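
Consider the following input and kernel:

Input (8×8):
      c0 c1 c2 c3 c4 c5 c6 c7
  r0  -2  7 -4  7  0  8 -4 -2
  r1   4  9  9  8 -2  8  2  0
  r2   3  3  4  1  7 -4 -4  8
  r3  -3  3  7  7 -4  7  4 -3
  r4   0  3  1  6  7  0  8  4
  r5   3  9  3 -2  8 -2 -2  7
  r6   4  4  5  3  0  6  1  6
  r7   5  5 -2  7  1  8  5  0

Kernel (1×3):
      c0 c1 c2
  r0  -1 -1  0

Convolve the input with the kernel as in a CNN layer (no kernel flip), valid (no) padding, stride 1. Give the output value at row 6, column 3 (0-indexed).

-3

The receptive field on the input at this output position is [3 0 6]. Elementwise product with the kernel and sum: 3·-1 + 0·-1.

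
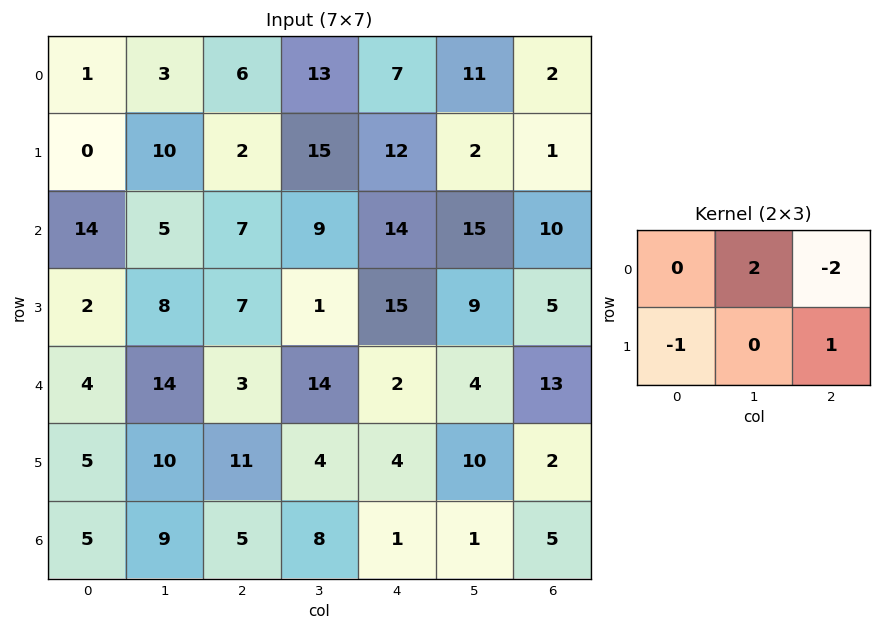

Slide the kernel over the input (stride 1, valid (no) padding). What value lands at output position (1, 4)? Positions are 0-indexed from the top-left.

The receptive field on the input at this output position is [12 2 1 / 14 15 10]. Elementwise product with the kernel and sum: 2·2 + 1·-2 + 14·-1 + 10·1.

-2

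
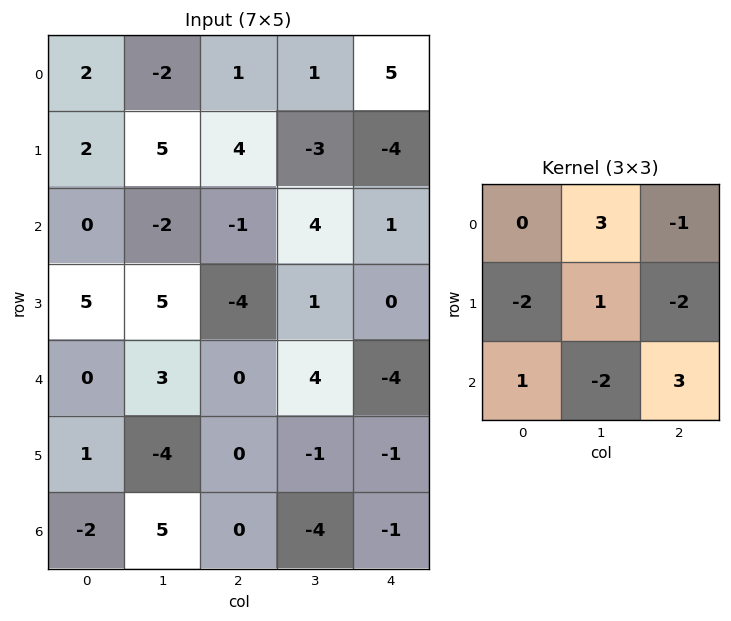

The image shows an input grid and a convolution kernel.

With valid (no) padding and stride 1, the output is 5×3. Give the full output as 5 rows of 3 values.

-13 14 -11
-6 26 -7
-8 -8 0
31 -34 14
-9 -1 22

Output[0,0]: The receptive field on the input at this output position is [2 -2 1 / 2 5 4 / 0 -2 -1]. Elementwise product with the kernel and sum: -2·3 + 1·-1 + 2·-2 + 5·1 + 4·-2 + 0·1 + -2·-2 + -1·3.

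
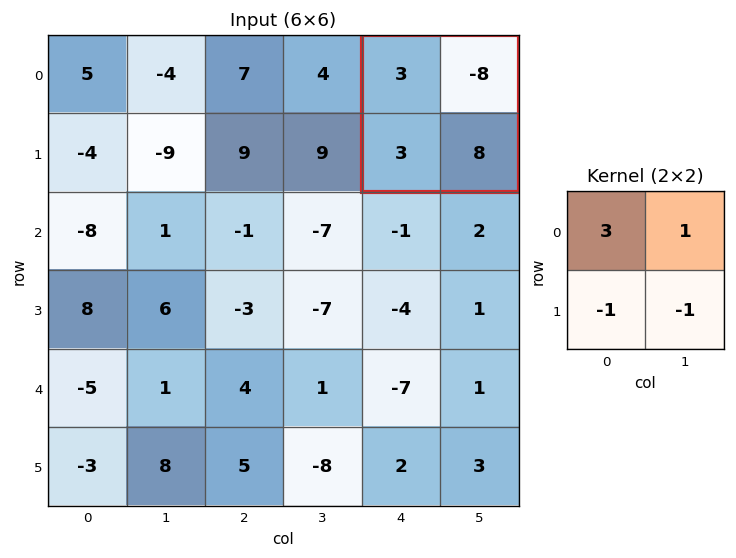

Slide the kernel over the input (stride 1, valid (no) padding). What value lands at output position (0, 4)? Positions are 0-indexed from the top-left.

-10

The receptive field on the input at this output position is [3 -8 / 3 8]. Elementwise product with the kernel and sum: 3·3 + -8·1 + 3·-1 + 8·-1.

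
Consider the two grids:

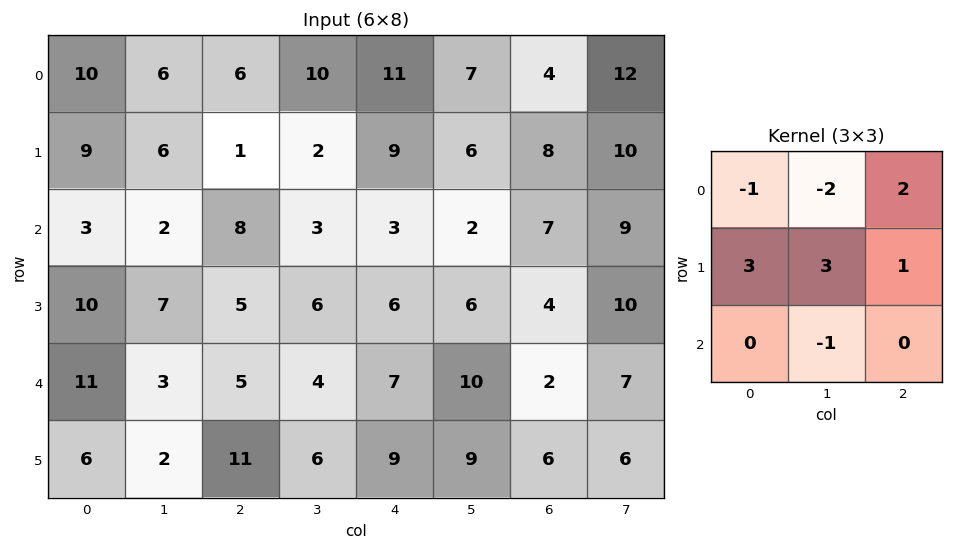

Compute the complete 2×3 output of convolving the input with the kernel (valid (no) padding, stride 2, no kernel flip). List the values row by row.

34 11 34
62 27 37

Output[0,0]: The receptive field on the input at this output position is [10 6 6 / 9 6 1 / 3 2 8]. Elementwise product with the kernel and sum: 10·-1 + 6·-2 + 6·2 + 9·3 + 6·3 + 1·1 + 2·-1.
Output[0,1]: The receptive field on the input at this output position is [6 10 11 / 1 2 9 / 8 3 3]. Elementwise product with the kernel and sum: 6·-1 + 10·-2 + 11·2 + 1·3 + 2·3 + 9·1 + 3·-1.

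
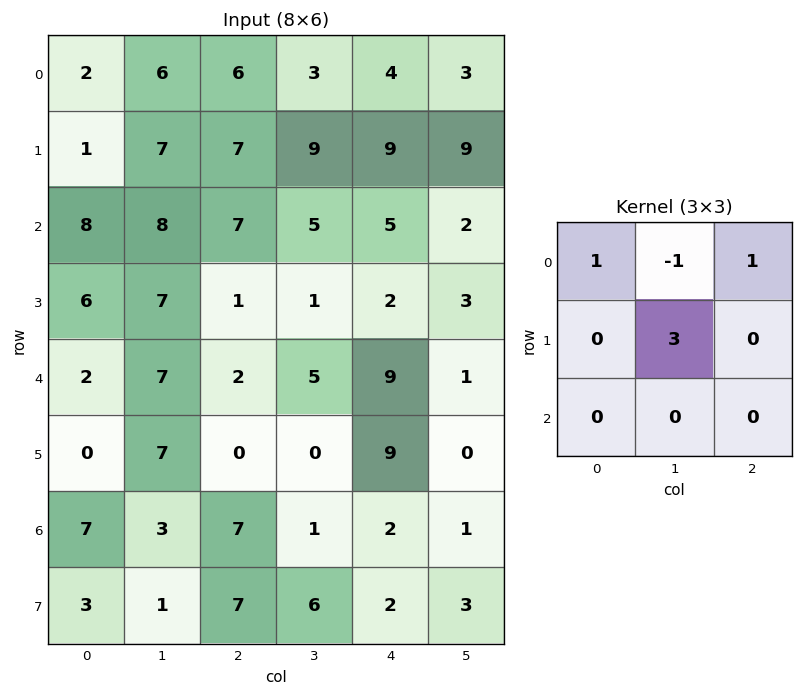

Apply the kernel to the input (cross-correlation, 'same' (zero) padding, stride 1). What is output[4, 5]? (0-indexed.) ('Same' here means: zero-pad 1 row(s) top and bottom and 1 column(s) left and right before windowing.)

2

The receptive field on the zero-padded input at this output position is [2 3 0 / 9 1 0 / 9 0 0]. Elementwise product with the kernel and sum: 2·1 + 3·-1 + 0·1 + 1·3.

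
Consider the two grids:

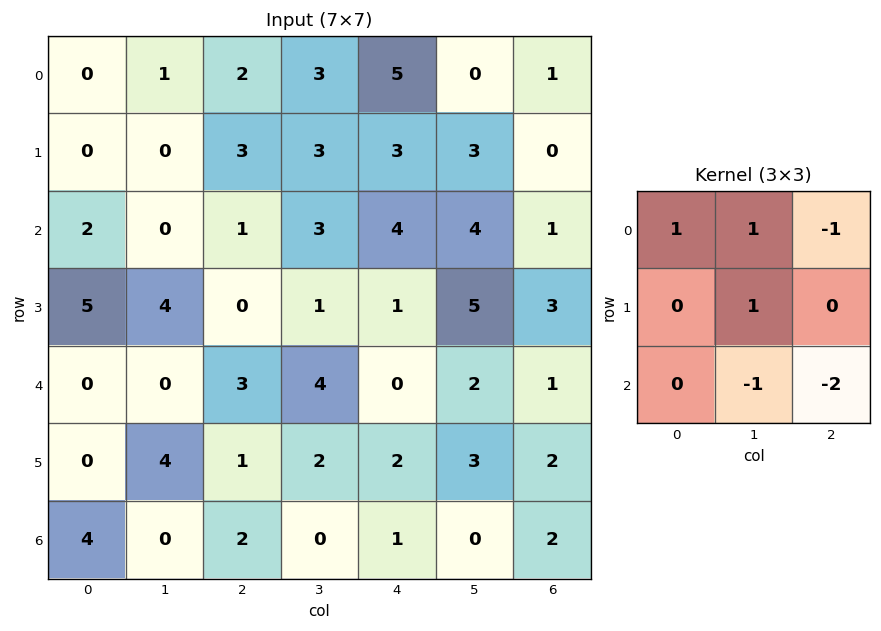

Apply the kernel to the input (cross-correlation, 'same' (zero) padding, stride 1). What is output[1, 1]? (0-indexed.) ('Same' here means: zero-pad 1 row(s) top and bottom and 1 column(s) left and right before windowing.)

-3

The receptive field on the zero-padded input at this output position is [0 1 2 / 0 0 3 / 2 0 1]. Elementwise product with the kernel and sum: 0·1 + 1·1 + 2·-1 + 0·1 + 0·-1 + 1·-2.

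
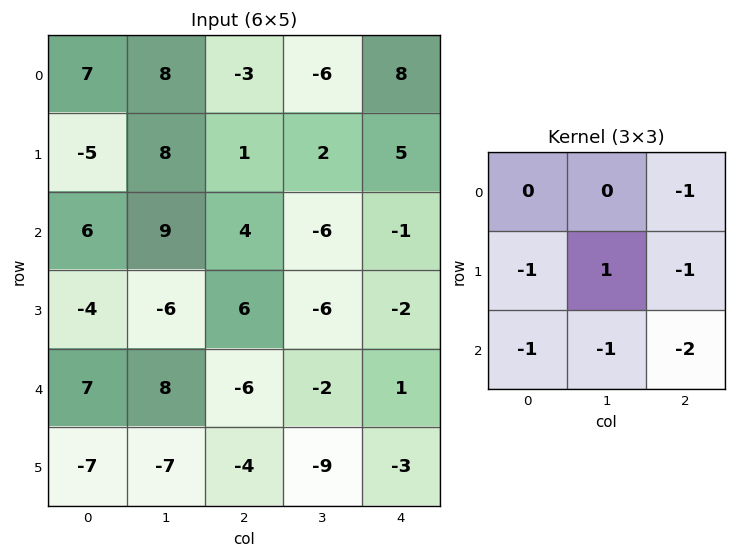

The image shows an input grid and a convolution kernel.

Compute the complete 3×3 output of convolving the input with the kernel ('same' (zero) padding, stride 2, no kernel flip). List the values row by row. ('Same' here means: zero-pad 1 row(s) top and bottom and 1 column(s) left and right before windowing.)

Output[0,0]: The receptive field on the zero-padded input at this output position is [0 0 0 / 0 7 8 / 0 -5 8]. Elementwise product with the kernel and sum: 0·-1 + 0·-1 + 7·1 + 8·-1 + 0·-1 + -5·-1 + 8·-2.

-12 -18 7
5 11 13
26 23 15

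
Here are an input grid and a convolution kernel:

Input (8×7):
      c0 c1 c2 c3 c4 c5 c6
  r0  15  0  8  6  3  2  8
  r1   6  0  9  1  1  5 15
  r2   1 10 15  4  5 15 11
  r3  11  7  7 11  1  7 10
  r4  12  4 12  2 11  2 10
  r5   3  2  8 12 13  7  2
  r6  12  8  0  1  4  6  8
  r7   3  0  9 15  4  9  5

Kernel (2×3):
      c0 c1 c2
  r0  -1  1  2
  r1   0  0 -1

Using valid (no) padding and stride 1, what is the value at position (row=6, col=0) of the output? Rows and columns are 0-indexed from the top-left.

The receptive field on the input at this output position is [12 8 0 / 3 0 9]. Elementwise product with the kernel and sum: 12·-1 + 8·1 + 0·2 + 9·-1.

-13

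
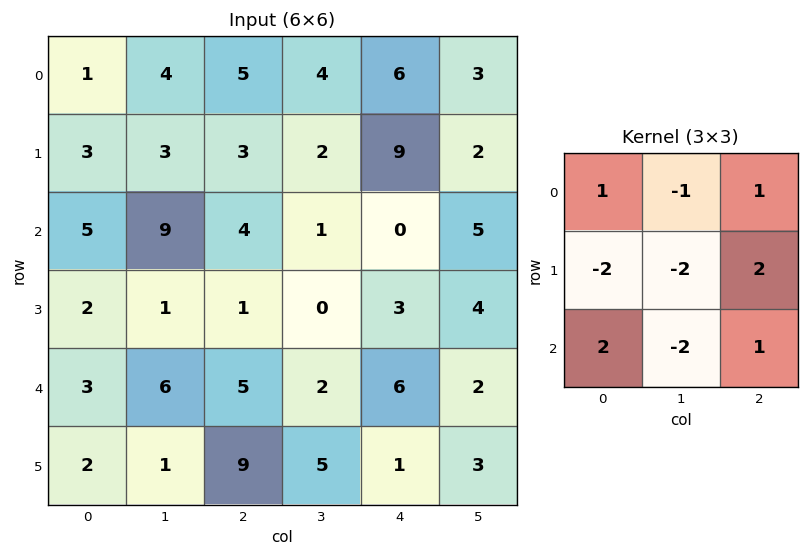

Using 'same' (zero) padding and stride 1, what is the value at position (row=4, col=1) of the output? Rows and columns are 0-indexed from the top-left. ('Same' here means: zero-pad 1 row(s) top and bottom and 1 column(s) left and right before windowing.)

5

The receptive field on the zero-padded input at this output position is [2 1 1 / 3 6 5 / 2 1 9]. Elementwise product with the kernel and sum: 2·1 + 1·-1 + 1·1 + 3·-2 + 6·-2 + 5·2 + 2·2 + 1·-2 + 9·1.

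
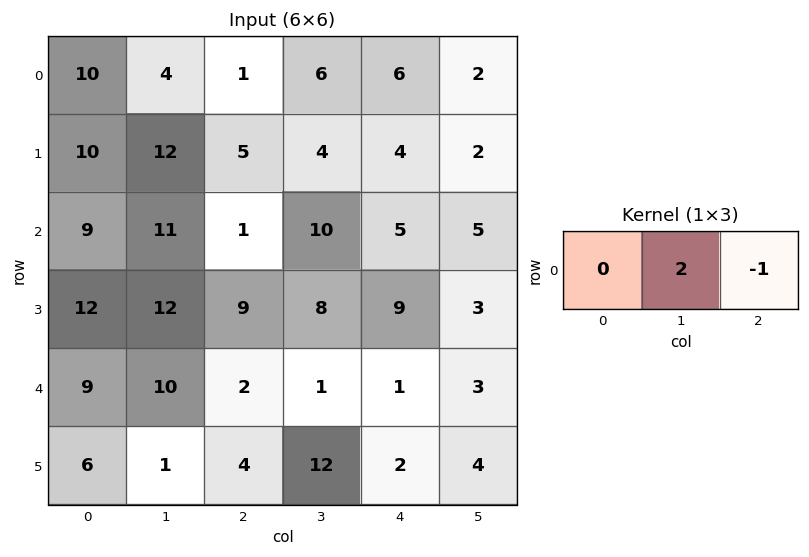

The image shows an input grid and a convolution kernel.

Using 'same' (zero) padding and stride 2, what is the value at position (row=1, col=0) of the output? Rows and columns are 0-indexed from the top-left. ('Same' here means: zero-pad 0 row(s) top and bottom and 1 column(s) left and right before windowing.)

7

The receptive field on the zero-padded input at this output position is [0 9 11]. Elementwise product with the kernel and sum: 9·2 + 11·-1.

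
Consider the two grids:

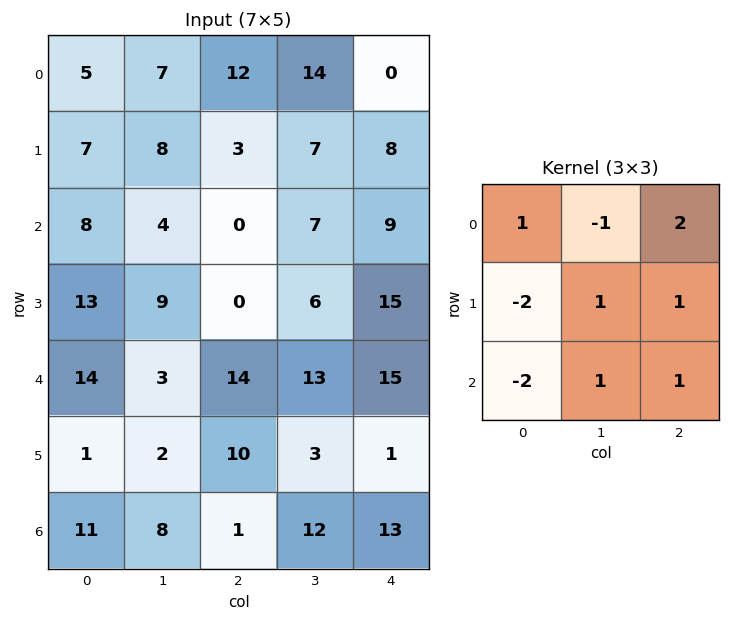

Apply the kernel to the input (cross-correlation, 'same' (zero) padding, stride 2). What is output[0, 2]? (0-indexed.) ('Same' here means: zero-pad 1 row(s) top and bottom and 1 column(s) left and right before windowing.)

The receptive field on the zero-padded input at this output position is [0 0 0 / 14 0 0 / 7 8 0]. Elementwise product with the kernel and sum: 0·1 + 0·-1 + 0·2 + 14·-2 + 0·1 + 0·1 + 7·-2 + 8·1 + 0·1.

-34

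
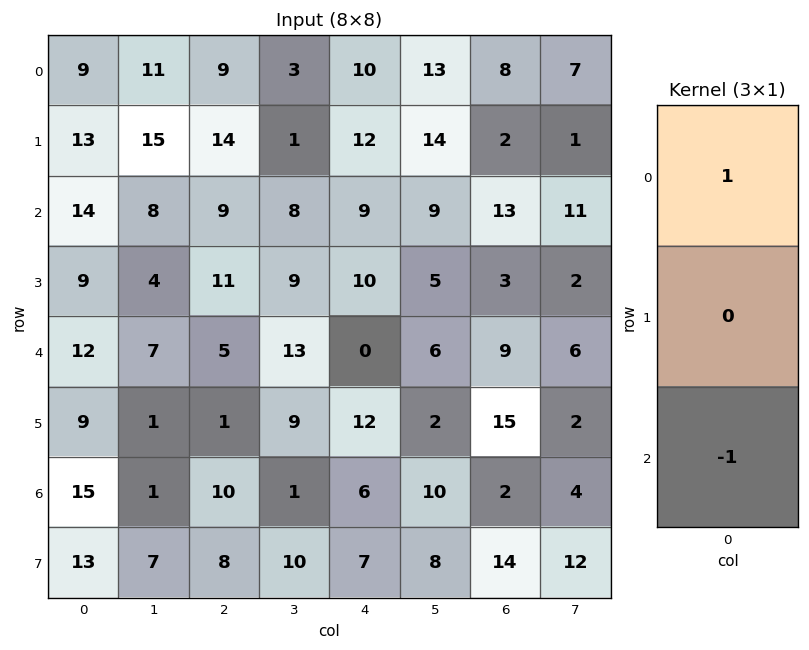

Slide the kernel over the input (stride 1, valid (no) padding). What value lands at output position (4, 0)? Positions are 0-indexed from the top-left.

-3

The receptive field on the input at this output position is [12 / 9 / 15]. Elementwise product with the kernel and sum: 12·1 + 15·-1.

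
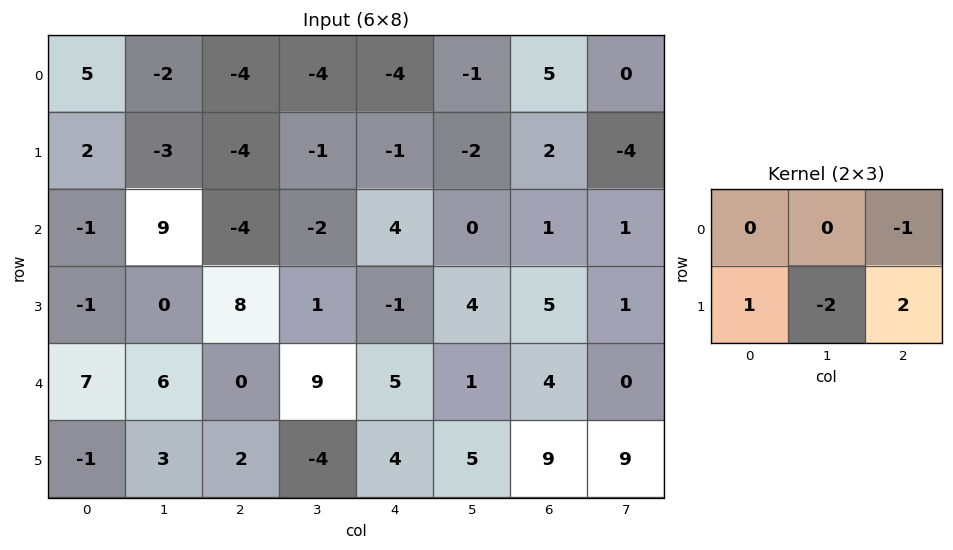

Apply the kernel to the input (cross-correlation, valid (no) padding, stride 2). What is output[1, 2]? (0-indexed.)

The receptive field on the input at this output position is [4 0 1 / -1 4 5]. Elementwise product with the kernel and sum: 1·-1 + -1·1 + 4·-2 + 5·2.

0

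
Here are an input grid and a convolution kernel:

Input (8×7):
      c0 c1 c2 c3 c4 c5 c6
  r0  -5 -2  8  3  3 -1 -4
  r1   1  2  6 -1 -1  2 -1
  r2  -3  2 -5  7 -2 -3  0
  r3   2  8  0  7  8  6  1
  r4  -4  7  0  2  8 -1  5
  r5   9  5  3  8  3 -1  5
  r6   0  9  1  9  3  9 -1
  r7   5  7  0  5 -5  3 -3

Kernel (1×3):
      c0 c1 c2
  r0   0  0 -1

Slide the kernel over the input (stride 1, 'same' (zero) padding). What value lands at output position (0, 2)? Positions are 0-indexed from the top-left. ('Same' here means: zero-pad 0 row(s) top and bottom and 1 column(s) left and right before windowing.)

-3

The receptive field on the zero-padded input at this output position is [-2 8 3]. Elementwise product with the kernel and sum: 3·-1.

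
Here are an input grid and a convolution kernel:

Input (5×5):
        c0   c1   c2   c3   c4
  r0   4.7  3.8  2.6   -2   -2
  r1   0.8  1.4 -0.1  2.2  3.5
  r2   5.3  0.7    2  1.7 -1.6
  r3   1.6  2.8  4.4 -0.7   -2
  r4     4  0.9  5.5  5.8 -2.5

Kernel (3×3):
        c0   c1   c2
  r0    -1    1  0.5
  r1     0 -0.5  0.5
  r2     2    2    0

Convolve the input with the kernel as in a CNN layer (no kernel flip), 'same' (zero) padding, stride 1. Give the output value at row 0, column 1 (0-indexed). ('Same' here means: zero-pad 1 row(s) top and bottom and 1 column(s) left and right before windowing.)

The receptive field on the zero-padded input at this output position is [0 0 0 / 4.7 3.8 2.6 / 0.8 1.4 -0.1]. Elementwise product with the kernel and sum: 0·-1 + 0·1 + 0·0.5 + 3.8·-0.5 + 2.6·0.5 + 0.8·2 + 1.4·2.

3.8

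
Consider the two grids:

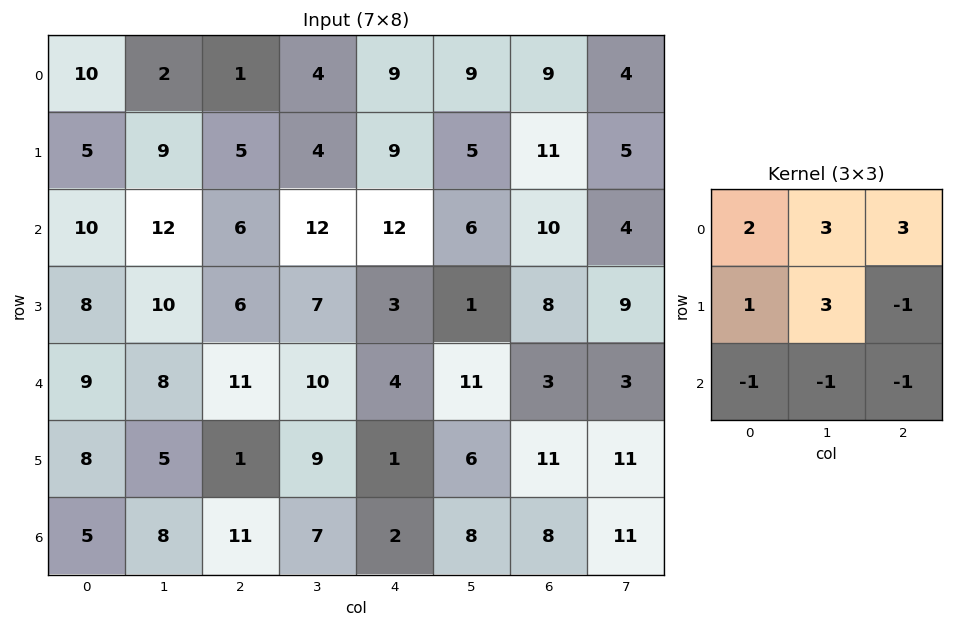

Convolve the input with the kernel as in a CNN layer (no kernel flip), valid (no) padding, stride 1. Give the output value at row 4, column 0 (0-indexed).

73

The receptive field on the input at this output position is [9 8 11 / 8 5 1 / 5 8 11]. Elementwise product with the kernel and sum: 9·2 + 8·3 + 11·3 + 8·1 + 5·3 + 1·-1 + 5·-1 + 8·-1 + 11·-1.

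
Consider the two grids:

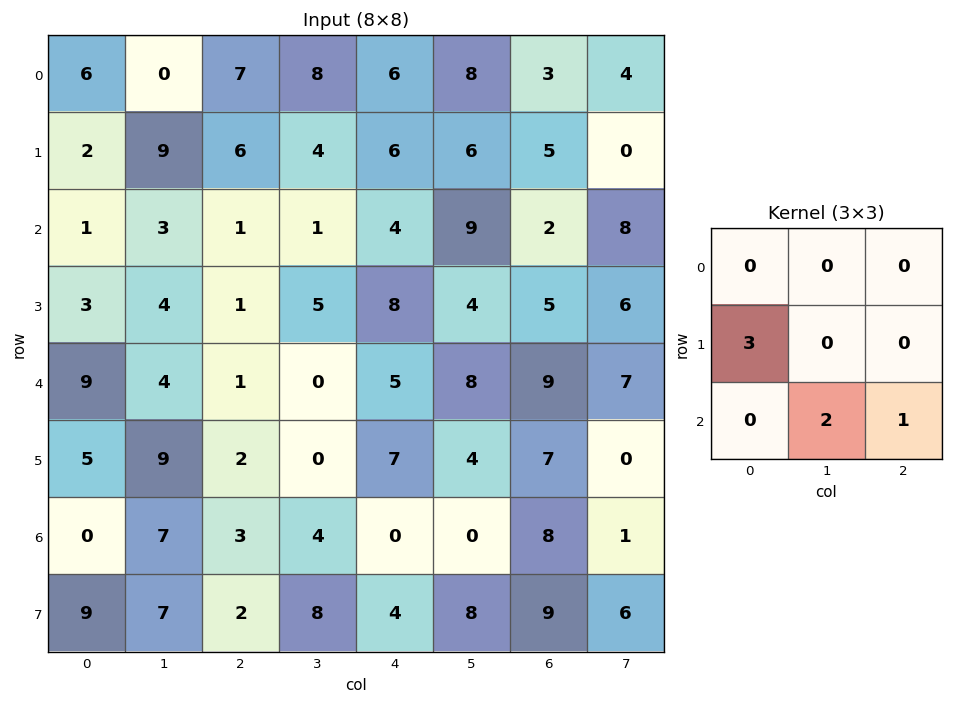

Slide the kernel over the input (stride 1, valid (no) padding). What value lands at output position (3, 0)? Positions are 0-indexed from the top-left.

47

The receptive field on the input at this output position is [3 4 1 / 9 4 1 / 5 9 2]. Elementwise product with the kernel and sum: 9·3 + 9·2 + 2·1.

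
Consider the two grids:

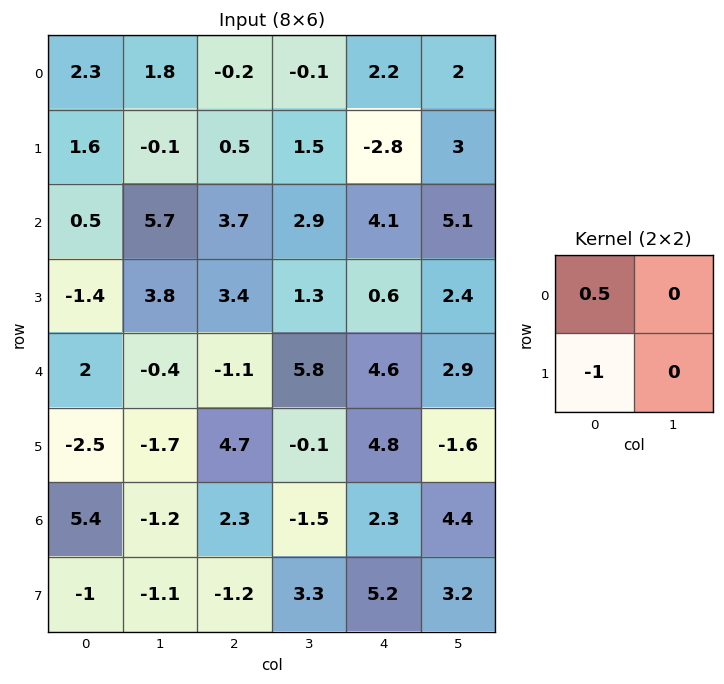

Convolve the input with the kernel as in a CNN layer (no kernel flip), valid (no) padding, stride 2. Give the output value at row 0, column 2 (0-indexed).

3.9

The receptive field on the input at this output position is [2.2 2 / -2.8 3]. Elementwise product with the kernel and sum: 2.2·0.5 + -2.8·-1.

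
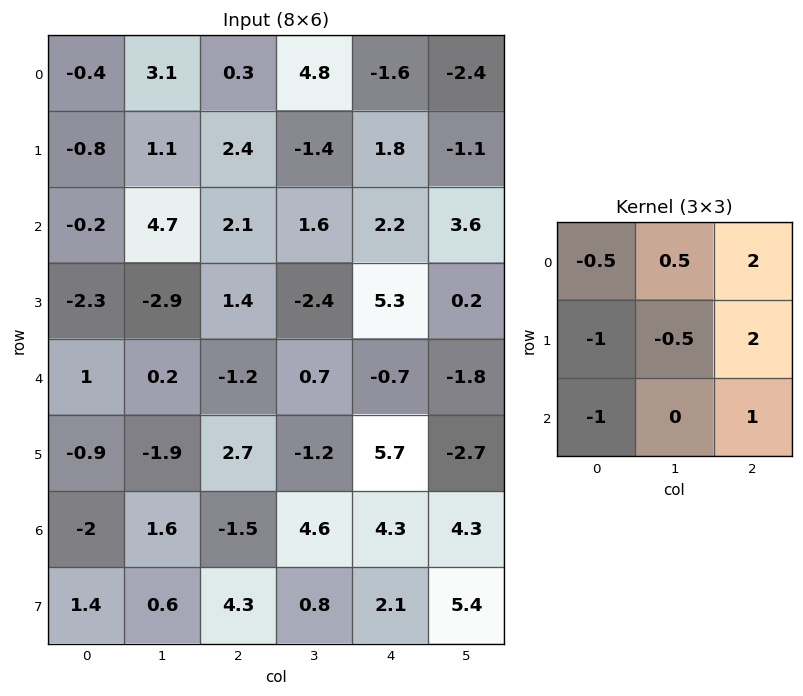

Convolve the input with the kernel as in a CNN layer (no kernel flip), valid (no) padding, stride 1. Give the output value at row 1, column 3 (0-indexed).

The receptive field on the input at this output position is [-1.4 1.8 -1.1 / 1.6 2.2 3.6 / -2.4 5.3 0.2]. Elementwise product with the kernel and sum: -1.4·-0.5 + 1.8·0.5 + -1.1·2 + 1.6·-1 + 2.2·-0.5 + 3.6·2 + -2.4·-1 + 0.2·1.

6.5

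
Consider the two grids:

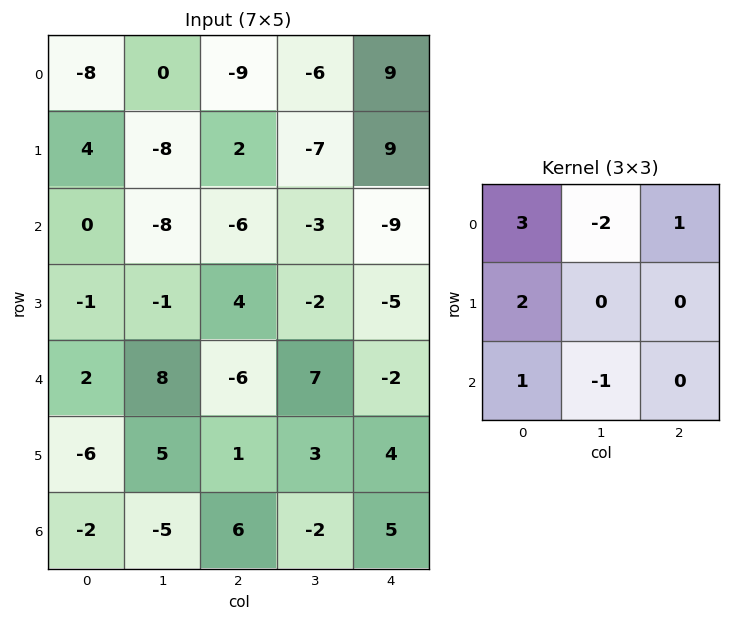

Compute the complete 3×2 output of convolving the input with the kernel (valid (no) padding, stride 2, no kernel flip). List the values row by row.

-17 -5
2 -26
-25 -24

Output[0,0]: The receptive field on the input at this output position is [-8 0 -9 / 4 -8 2 / 0 -8 -6]. Elementwise product with the kernel and sum: -8·3 + 0·-2 + -9·1 + 4·2 + 0·1 + -8·-1.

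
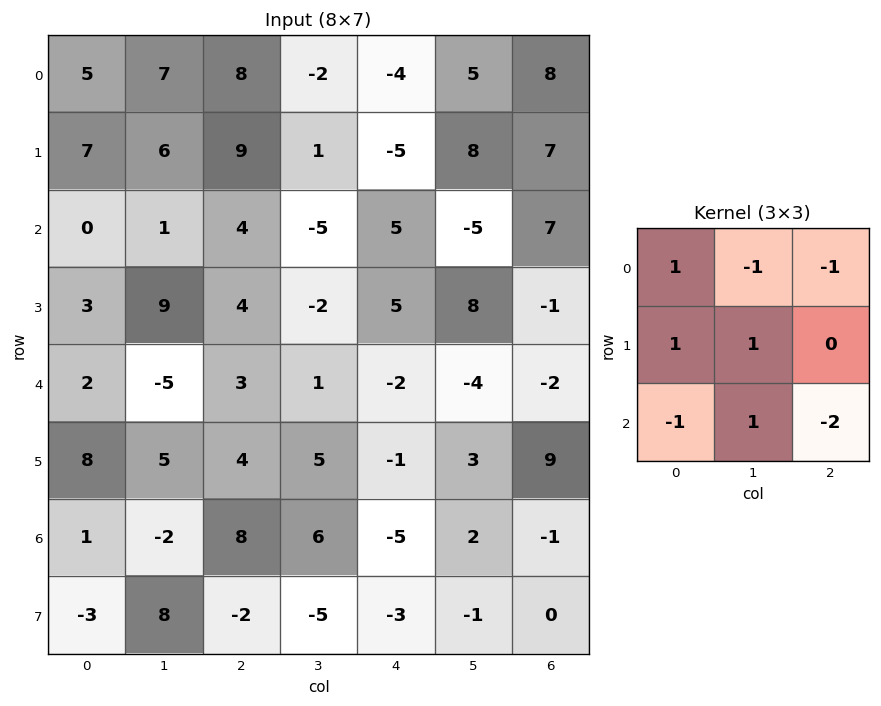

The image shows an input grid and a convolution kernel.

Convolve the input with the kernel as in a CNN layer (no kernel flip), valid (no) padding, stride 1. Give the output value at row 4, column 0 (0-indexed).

-2

The receptive field on the input at this output position is [2 -5 3 / 8 5 4 / 1 -2 8]. Elementwise product with the kernel and sum: 2·1 + -5·-1 + 3·-1 + 8·1 + 5·1 + 1·-1 + -2·1 + 8·-2.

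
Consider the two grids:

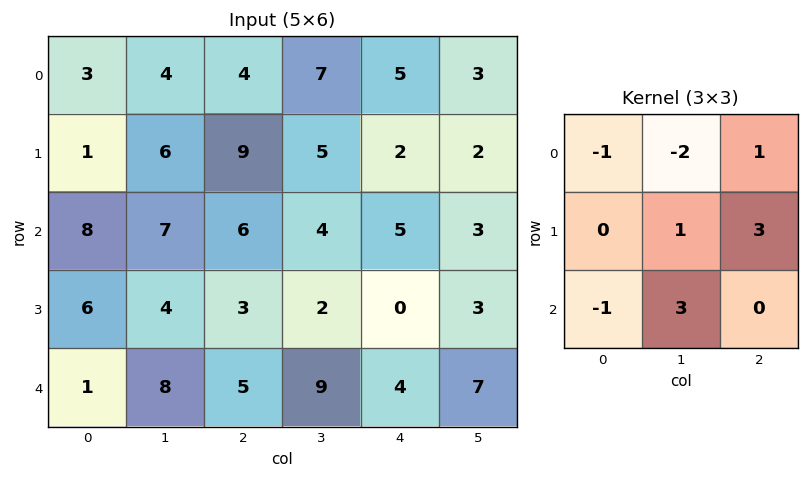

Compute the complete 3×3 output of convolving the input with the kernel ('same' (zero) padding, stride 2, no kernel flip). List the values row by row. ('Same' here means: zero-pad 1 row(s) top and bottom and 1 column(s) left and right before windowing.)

Output[0,0]: The receptive field on the zero-padded input at this output position is [0 0 0 / 0 3 4 / 0 1 6]. Elementwise product with the kernel and sum: 0·-1 + 0·-2 + 0·1 + 3·1 + 4·3 + 0·-1 + 1·3.

18 46 15
51 4 5
17 24 26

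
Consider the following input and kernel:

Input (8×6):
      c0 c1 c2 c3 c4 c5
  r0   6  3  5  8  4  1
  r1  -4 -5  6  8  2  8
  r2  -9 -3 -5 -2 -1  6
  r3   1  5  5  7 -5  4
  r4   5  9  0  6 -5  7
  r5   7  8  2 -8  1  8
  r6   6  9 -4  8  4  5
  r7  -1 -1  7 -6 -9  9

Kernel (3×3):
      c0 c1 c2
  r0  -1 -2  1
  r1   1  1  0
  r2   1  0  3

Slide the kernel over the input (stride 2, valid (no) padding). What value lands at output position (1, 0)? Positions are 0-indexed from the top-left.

The receptive field on the input at this output position is [-9 -3 -5 / 1 5 5 / 5 9 0]. Elementwise product with the kernel and sum: -9·-1 + -3·-2 + -5·1 + 1·1 + 5·1 + 5·1 + 0·3.

21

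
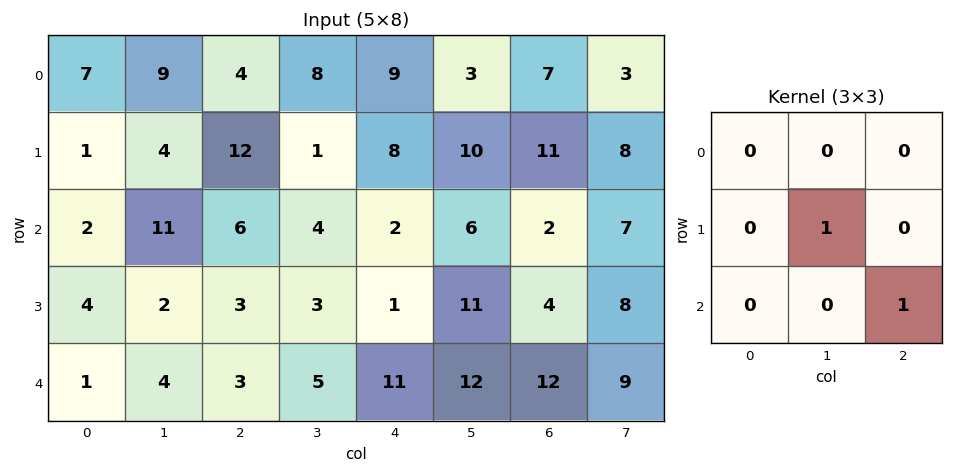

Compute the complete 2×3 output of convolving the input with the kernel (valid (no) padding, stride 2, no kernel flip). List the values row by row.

Output[0,0]: The receptive field on the input at this output position is [7 9 4 / 1 4 12 / 2 11 6]. Elementwise product with the kernel and sum: 4·1 + 6·1.

10 3 12
5 14 23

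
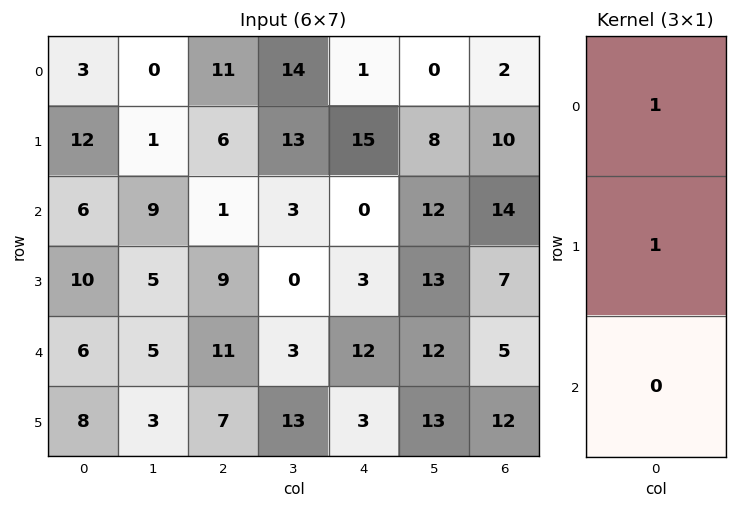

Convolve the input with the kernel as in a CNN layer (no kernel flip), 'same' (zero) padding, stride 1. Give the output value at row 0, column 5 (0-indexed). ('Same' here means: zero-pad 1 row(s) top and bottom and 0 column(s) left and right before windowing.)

The receptive field on the zero-padded input at this output position is [0 / 0 / 8]. Elementwise product with the kernel and sum: 0·1 + 0·1.

0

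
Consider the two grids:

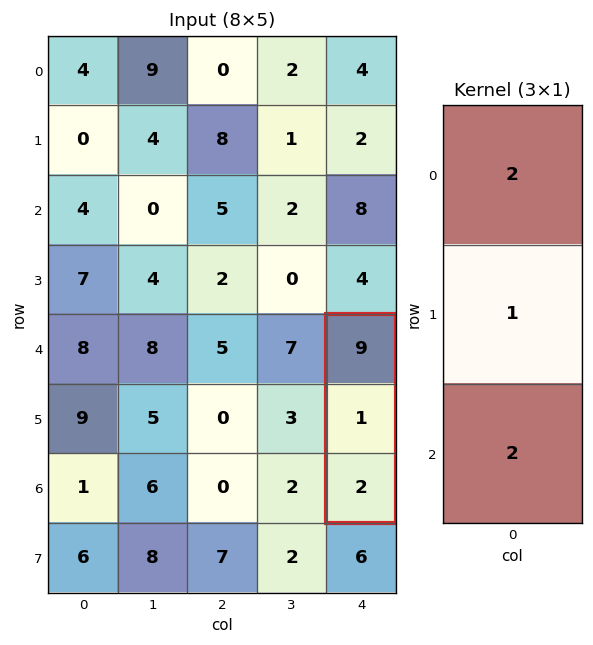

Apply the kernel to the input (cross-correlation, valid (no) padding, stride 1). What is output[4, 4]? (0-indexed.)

23

The receptive field on the input at this output position is [9 / 1 / 2]. Elementwise product with the kernel and sum: 9·2 + 1·1 + 2·2.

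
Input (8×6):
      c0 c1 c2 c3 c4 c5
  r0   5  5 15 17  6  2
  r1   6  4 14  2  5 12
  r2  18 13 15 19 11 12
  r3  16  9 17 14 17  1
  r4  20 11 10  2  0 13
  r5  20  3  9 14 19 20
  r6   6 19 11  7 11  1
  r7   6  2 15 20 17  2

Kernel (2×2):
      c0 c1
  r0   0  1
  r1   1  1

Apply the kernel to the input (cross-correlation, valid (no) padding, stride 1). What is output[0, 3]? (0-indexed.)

The receptive field on the input at this output position is [17 6 / 2 5]. Elementwise product with the kernel and sum: 6·1 + 2·1 + 5·1.

13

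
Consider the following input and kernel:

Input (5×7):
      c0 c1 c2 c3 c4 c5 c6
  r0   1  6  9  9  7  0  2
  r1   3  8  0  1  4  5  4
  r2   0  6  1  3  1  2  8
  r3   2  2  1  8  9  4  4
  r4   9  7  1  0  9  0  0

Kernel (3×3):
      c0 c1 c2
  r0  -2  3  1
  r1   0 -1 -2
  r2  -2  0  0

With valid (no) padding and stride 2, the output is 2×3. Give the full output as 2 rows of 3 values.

17 5 -27
-3 -20 -18

Output[0,0]: The receptive field on the input at this output position is [1 6 9 / 3 8 0 / 0 6 1]. Elementwise product with the kernel and sum: 1·-2 + 6·3 + 9·1 + 8·-1 + 0·-2 + 0·-2.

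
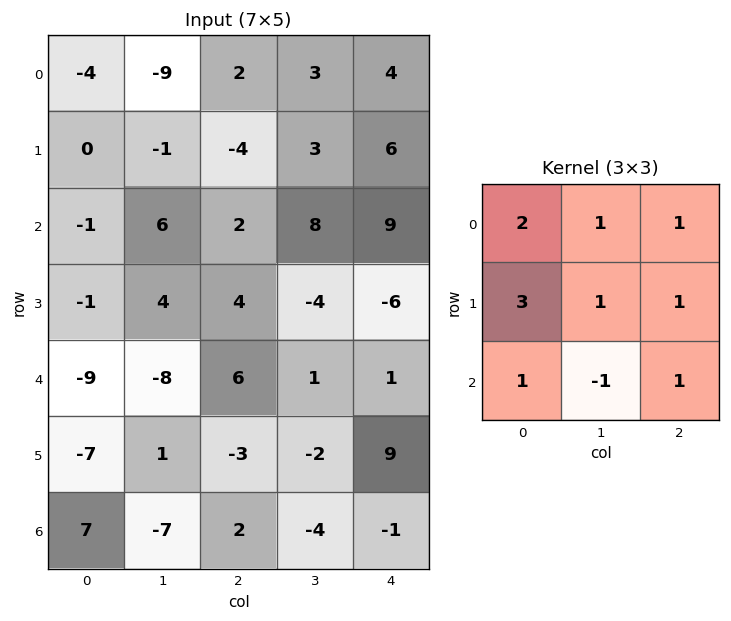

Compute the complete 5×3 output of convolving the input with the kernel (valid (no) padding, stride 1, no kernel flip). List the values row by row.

Output[0,0]: The receptive field on the input at this output position is [-4 -9 2 / 0 -1 -4 / -1 6 2]. Elementwise product with the kernel and sum: -4·2 + -9·1 + 2·1 + 0·3 + -1·1 + -4·1 + -1·1 + 6·-1 + 2·1.
Output[0,1]: The receptive field on the input at this output position is [-9 2 3 / -1 -4 3 / 6 2 8]. Elementwise product with the kernel and sum: -9·2 + 2·1 + 3·1 + -1·3 + -4·1 + 3·1 + 6·1 + 2·-1 + 8·1.

-25 -5 11
-1 21 26
16 21 29
-34 -7 26
-27 -24 17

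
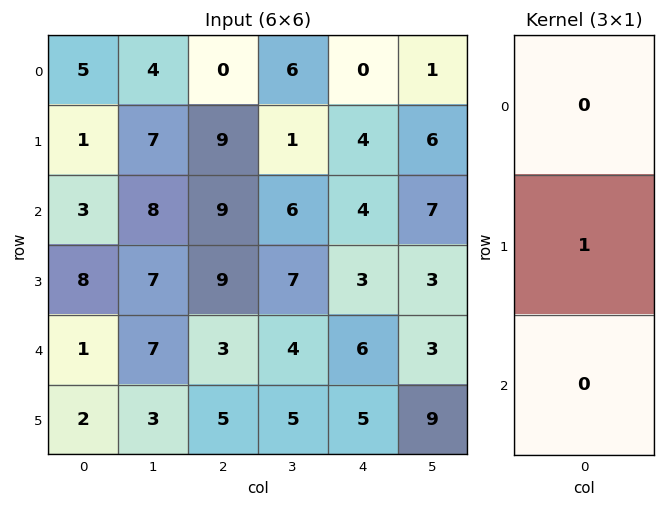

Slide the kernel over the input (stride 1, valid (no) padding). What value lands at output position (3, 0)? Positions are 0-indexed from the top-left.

1

The receptive field on the input at this output position is [8 / 1 / 2]. Elementwise product with the kernel and sum: 1·1.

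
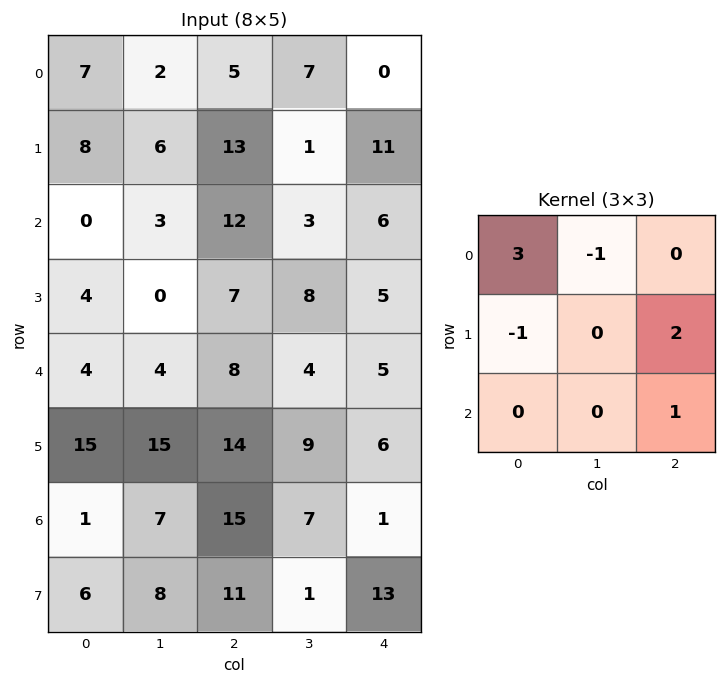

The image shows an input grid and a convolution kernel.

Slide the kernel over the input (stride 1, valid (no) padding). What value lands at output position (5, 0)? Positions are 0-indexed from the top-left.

The receptive field on the input at this output position is [15 15 14 / 1 7 15 / 6 8 11]. Elementwise product with the kernel and sum: 15·3 + 15·-1 + 1·-1 + 15·2 + 11·1.

70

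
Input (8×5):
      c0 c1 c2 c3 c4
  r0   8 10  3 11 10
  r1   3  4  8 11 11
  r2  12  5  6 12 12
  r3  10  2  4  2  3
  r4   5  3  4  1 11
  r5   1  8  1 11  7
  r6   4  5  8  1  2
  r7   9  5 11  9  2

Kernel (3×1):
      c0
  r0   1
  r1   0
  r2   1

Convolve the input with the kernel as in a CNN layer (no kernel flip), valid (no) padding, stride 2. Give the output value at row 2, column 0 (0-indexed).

The receptive field on the input at this output position is [5 / 1 / 4]. Elementwise product with the kernel and sum: 5·1 + 4·1.

9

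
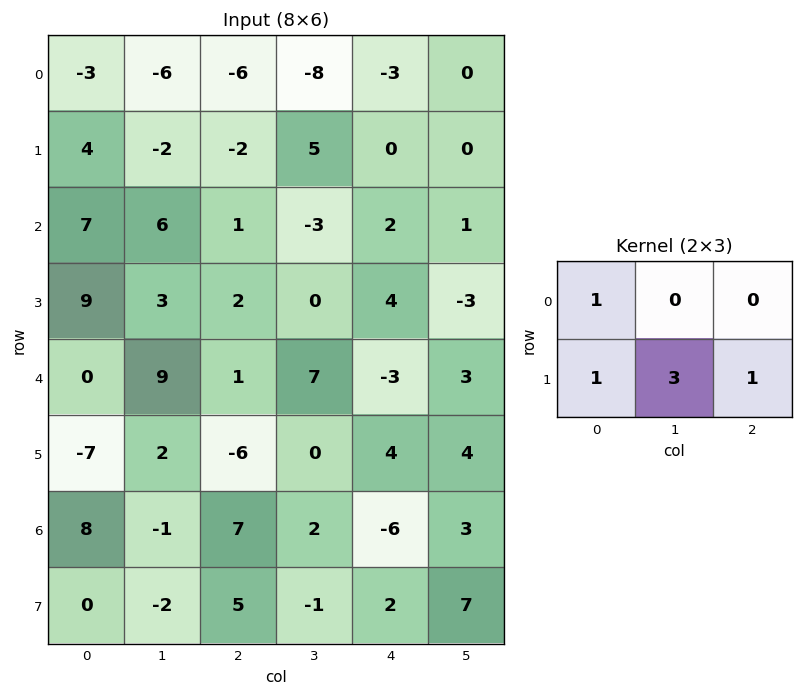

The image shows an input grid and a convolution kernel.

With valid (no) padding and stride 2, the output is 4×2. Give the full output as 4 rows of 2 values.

-7 7
27 7
-7 -1
7 11

Output[0,0]: The receptive field on the input at this output position is [-3 -6 -6 / 4 -2 -2]. Elementwise product with the kernel and sum: -3·1 + 4·1 + -2·3 + -2·1.
Output[0,1]: The receptive field on the input at this output position is [-6 -8 -3 / -2 5 0]. Elementwise product with the kernel and sum: -6·1 + -2·1 + 5·3 + 0·1.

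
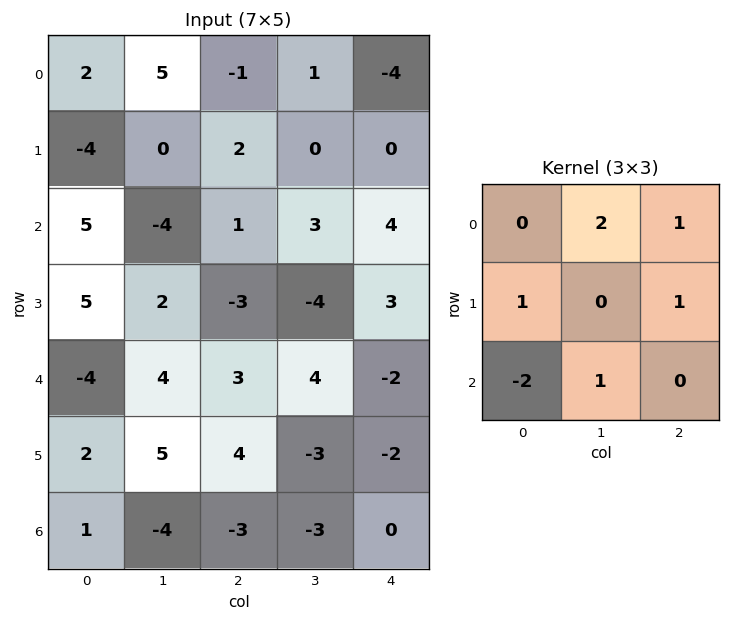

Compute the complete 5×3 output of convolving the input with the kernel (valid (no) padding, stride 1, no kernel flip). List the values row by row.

-7 8 1
0 -4 7
7 -2 8
1 -8 -15
11 17 11

Output[0,0]: The receptive field on the input at this output position is [2 5 -1 / -4 0 2 / 5 -4 1]. Elementwise product with the kernel and sum: 5·2 + -1·1 + -4·1 + 2·1 + 5·-2 + -4·1.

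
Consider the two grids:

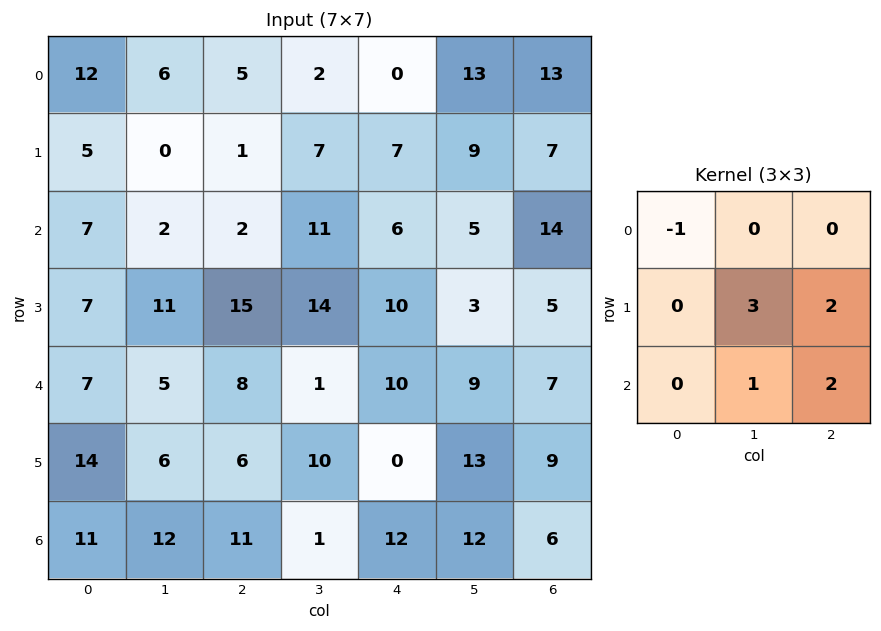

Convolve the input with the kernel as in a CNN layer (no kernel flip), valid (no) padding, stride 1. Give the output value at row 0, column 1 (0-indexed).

35

The receptive field on the input at this output position is [6 5 2 / 0 1 7 / 2 2 11]. Elementwise product with the kernel and sum: 6·-1 + 1·3 + 7·2 + 2·1 + 11·2.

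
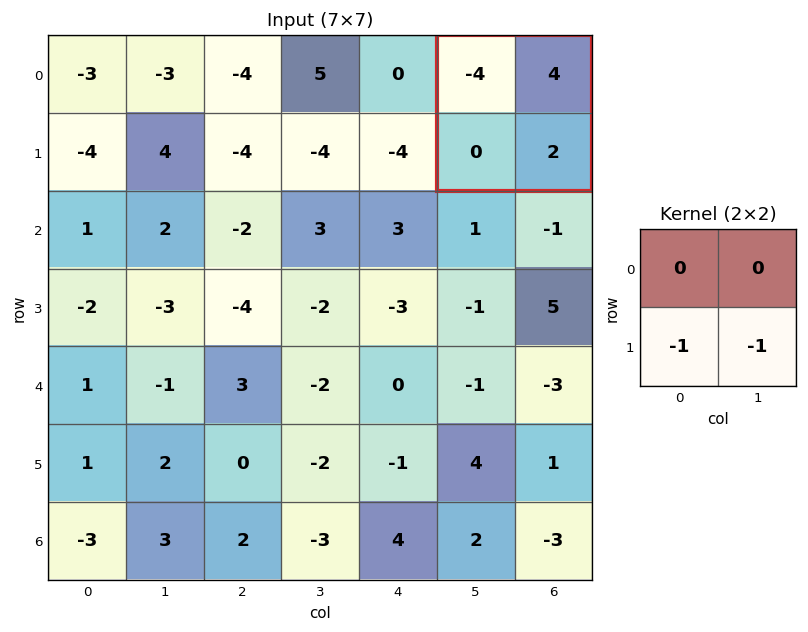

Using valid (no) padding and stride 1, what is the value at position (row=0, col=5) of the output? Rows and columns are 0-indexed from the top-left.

-2

The receptive field on the input at this output position is [-4 4 / 0 2]. Elementwise product with the kernel and sum: 0·-1 + 2·-1.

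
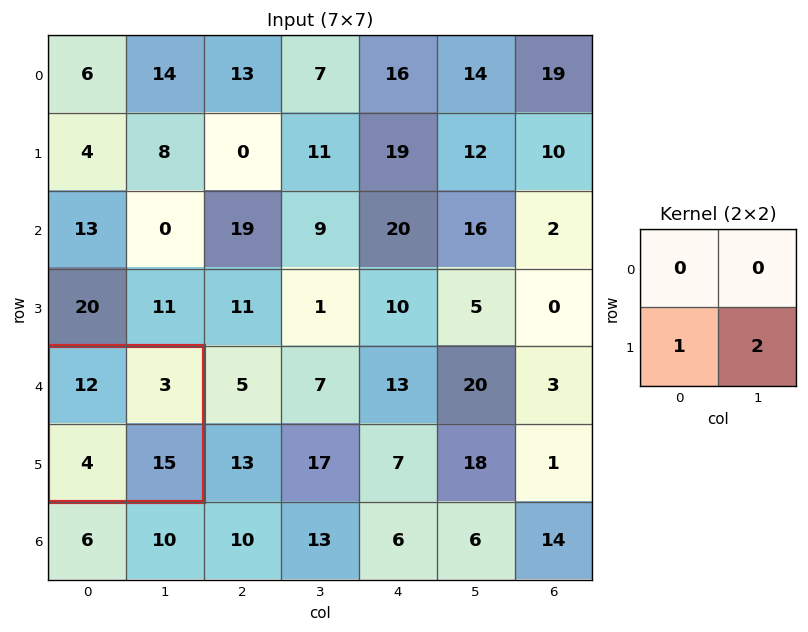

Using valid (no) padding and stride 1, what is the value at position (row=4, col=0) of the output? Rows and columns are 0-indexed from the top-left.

34

The receptive field on the input at this output position is [12 3 / 4 15]. Elementwise product with the kernel and sum: 4·1 + 15·2.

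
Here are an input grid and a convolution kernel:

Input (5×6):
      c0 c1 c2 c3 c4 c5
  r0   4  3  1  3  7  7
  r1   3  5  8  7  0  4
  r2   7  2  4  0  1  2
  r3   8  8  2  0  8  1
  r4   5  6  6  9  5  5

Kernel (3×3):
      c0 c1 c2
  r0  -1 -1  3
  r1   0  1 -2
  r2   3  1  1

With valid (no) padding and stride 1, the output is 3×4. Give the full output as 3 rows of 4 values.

Output[0,0]: The receptive field on the input at this output position is [4 3 1 / 3 5 8 / 7 2 4]. Elementwise product with the kernel and sum: 4·-1 + 3·-1 + 1·3 + 5·1 + 8·-2 + 7·3 + 2·1 + 4·1.
Output[0,1]: The receptive field on the input at this output position is [3 1 3 / 5 8 7 / 2 4 0]. Elementwise product with the kernel and sum: 3·-1 + 1·-1 + 3·3 + 8·1 + 7·-2 + 2·3 + 4·1 + 0·1.

12 9 37 6
44 38 -3 11
34 29 15 48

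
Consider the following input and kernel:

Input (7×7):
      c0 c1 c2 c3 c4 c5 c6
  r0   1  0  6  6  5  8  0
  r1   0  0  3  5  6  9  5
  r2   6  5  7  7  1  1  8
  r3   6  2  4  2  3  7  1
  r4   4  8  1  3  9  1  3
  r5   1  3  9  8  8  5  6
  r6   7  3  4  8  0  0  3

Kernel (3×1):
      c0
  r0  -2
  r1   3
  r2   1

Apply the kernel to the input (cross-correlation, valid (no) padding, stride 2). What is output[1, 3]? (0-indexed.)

-10

The receptive field on the input at this output position is [8 / 1 / 3]. Elementwise product with the kernel and sum: 8·-2 + 1·3 + 3·1.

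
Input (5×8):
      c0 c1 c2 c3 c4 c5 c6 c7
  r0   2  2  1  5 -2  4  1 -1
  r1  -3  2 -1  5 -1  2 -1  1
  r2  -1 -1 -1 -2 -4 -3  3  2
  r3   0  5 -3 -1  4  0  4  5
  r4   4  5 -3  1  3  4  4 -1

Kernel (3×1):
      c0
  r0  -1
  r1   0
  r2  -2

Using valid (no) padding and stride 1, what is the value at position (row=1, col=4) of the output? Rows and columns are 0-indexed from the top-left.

The receptive field on the input at this output position is [-1 / -4 / 4]. Elementwise product with the kernel and sum: -1·-1 + 4·-2.

-7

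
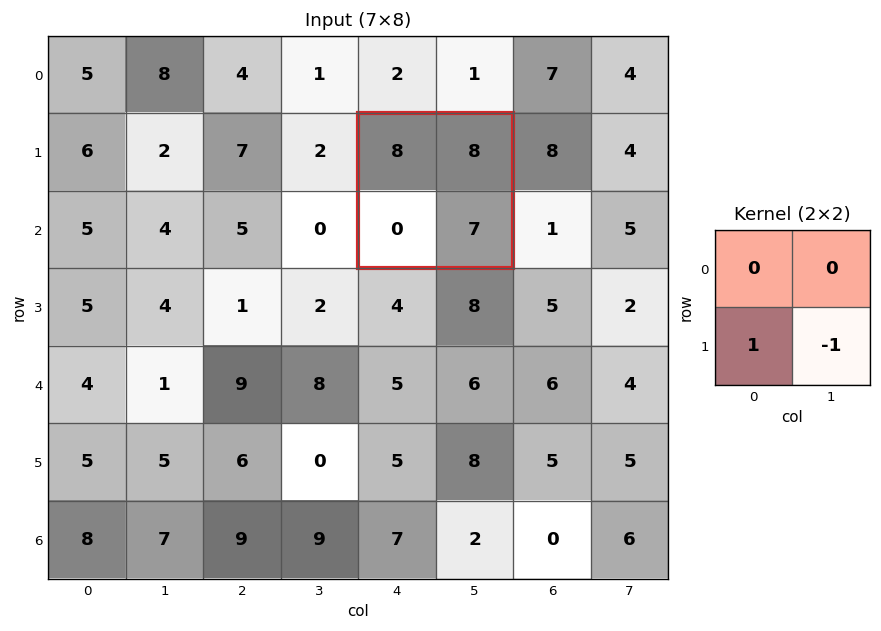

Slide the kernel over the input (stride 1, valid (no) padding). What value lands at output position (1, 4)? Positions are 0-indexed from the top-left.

-7

The receptive field on the input at this output position is [8 8 / 0 7]. Elementwise product with the kernel and sum: 0·1 + 7·-1.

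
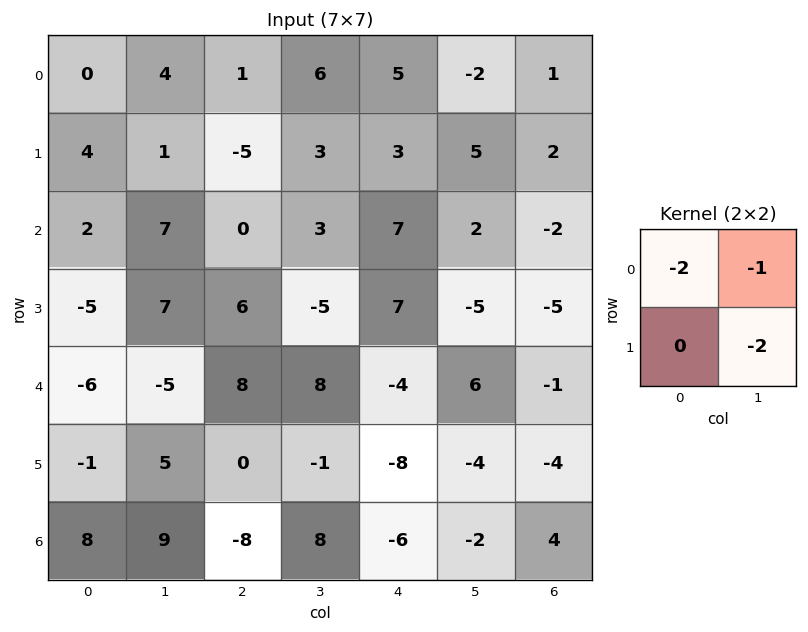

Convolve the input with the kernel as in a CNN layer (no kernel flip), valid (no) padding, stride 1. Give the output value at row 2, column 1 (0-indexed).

The receptive field on the input at this output position is [7 0 / 7 6]. Elementwise product with the kernel and sum: 7·-2 + 0·-1 + 6·-2.

-26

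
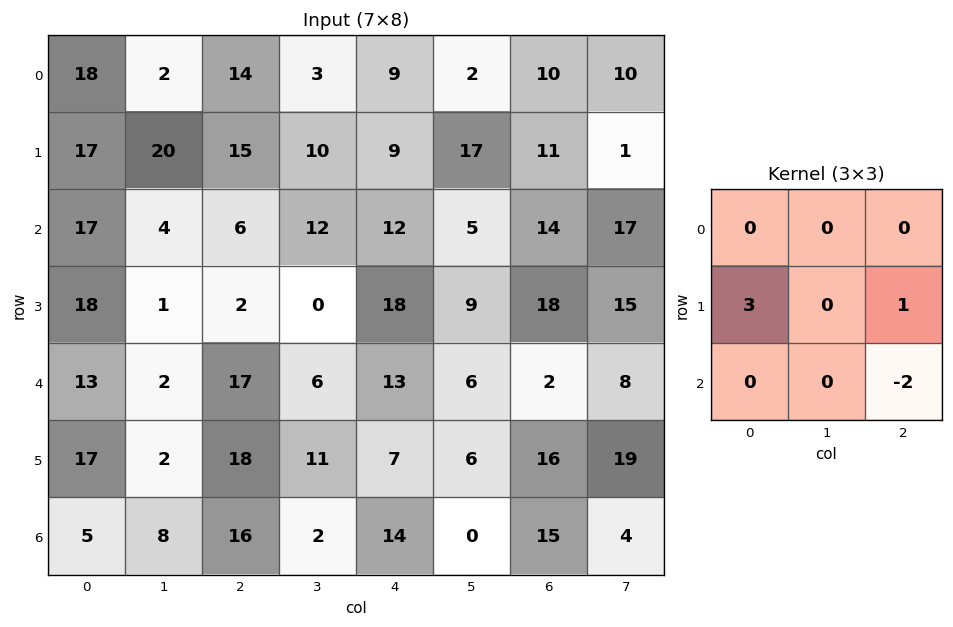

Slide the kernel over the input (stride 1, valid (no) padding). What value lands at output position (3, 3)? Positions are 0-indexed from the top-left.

The receptive field on the input at this output position is [0 18 9 / 6 13 6 / 11 7 6]. Elementwise product with the kernel and sum: 6·3 + 6·1 + 6·-2.

12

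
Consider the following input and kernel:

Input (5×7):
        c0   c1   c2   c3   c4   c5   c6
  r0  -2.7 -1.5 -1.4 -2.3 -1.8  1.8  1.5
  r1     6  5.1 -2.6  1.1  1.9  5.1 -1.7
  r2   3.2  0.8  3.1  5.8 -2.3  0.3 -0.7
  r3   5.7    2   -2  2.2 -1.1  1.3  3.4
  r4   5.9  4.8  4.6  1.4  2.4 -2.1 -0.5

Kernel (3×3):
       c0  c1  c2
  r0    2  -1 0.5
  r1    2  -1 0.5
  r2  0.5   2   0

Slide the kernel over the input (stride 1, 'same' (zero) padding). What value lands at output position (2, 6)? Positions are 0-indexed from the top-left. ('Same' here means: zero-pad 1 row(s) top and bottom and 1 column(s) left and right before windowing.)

20.65

The receptive field on the zero-padded input at this output position is [5.1 -1.7 0 / 0.3 -0.7 0 / 1.3 3.4 0]. Elementwise product with the kernel and sum: 5.1·2 + -1.7·-1 + 0·0.5 + 0.3·2 + -0.7·-1 + 0·0.5 + 1.3·0.5 + 3.4·2.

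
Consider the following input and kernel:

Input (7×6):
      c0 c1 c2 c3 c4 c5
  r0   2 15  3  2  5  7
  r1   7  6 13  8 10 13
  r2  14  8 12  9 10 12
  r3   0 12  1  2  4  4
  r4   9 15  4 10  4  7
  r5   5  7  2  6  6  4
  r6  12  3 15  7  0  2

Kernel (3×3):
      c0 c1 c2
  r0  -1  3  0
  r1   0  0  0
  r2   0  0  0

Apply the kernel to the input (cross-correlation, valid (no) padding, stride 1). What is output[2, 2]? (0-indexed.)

15

The receptive field on the input at this output position is [12 9 10 / 1 2 4 / 4 10 4]. Elementwise product with the kernel and sum: 12·-1 + 9·3.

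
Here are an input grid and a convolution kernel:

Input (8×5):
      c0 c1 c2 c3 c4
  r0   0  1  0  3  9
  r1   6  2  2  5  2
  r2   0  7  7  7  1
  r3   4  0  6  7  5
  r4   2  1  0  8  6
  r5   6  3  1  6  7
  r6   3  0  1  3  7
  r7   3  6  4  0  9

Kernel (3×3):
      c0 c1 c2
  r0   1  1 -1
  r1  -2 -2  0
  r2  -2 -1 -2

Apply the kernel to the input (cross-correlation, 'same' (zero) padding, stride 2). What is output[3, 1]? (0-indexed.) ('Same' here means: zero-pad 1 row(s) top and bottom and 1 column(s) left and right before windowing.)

The receptive field on the zero-padded input at this output position is [3 1 6 / 0 1 3 / 6 4 0]. Elementwise product with the kernel and sum: 3·1 + 1·1 + 6·-1 + 0·-2 + 1·-2 + 6·-2 + 4·-1 + 0·-2.

-20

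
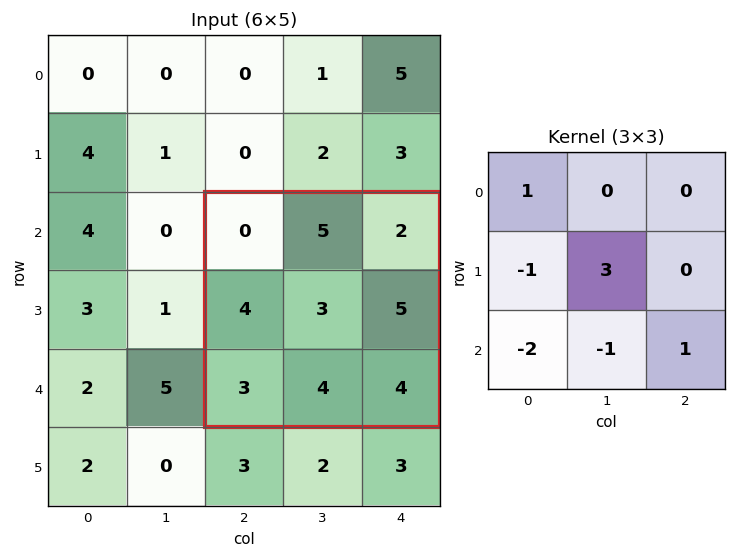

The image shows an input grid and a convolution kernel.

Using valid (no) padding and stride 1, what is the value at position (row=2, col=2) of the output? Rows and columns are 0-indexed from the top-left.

-1

The receptive field on the input at this output position is [0 5 2 / 4 3 5 / 3 4 4]. Elementwise product with the kernel and sum: 0·1 + 4·-1 + 3·3 + 3·-2 + 4·-1 + 4·1.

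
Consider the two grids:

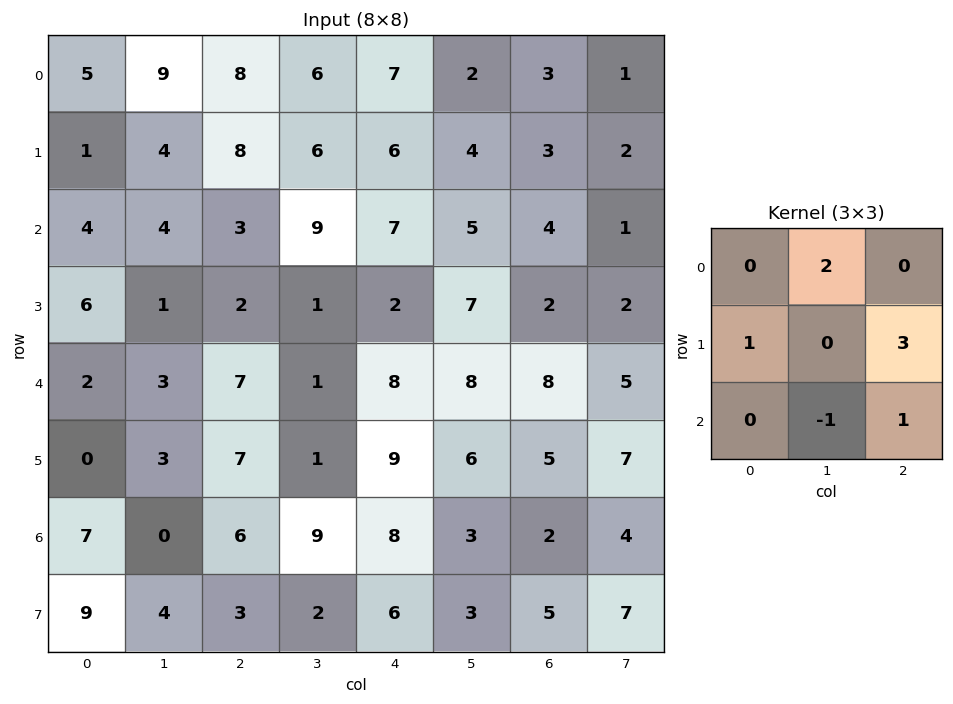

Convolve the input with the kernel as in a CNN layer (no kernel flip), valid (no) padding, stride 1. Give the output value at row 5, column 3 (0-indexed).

33

The receptive field on the input at this output position is [1 9 6 / 9 8 3 / 2 6 3]. Elementwise product with the kernel and sum: 9·2 + 9·1 + 3·3 + 6·-1 + 3·1.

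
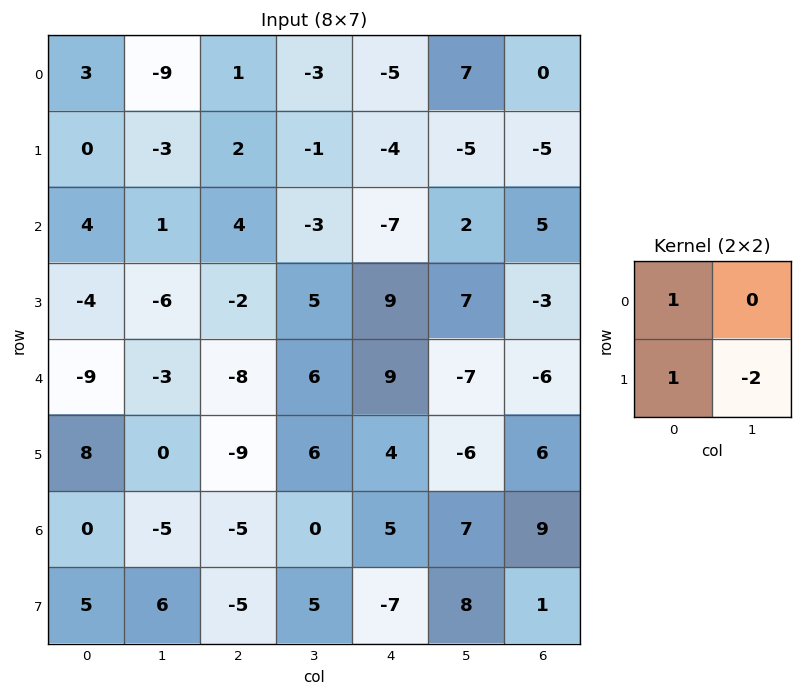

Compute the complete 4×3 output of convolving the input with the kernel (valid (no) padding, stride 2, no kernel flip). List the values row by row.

Output[0,0]: The receptive field on the input at this output position is [3 -9 / 0 -3]. Elementwise product with the kernel and sum: 3·1 + 0·1 + -3·-2.

9 5 1
12 -8 -12
-1 -29 25
-7 -20 -18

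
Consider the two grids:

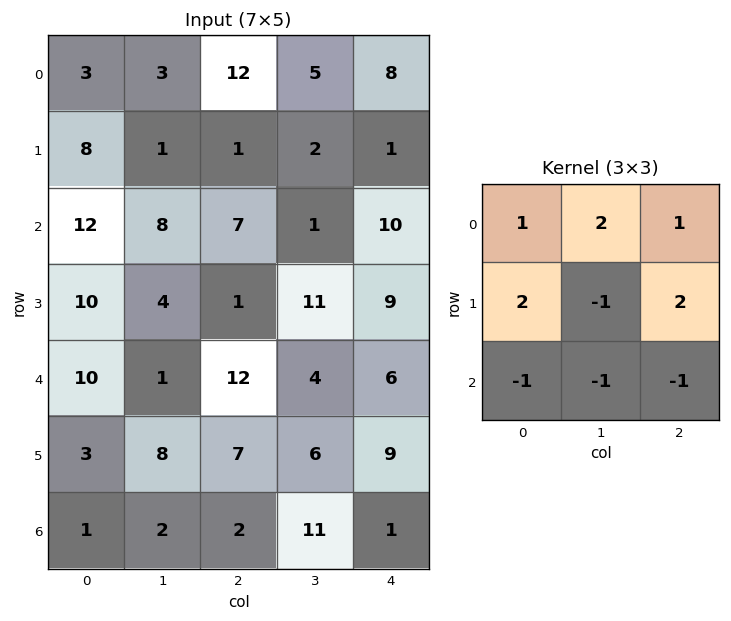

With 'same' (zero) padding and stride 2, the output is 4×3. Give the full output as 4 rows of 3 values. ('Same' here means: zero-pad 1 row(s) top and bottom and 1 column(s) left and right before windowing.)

Output[0,0]: The receptive field on the zero-padded input at this output position is [0 0 0 / 0 3 3 / 0 8 1]. Elementwise product with the kernel and sum: 0·1 + 0·2 + 0·1 + 0·2 + 3·-1 + 3·2 + 0·-1 + 8·-1 + 1·-1.
Output[0,1]: The receptive field on the zero-padded input at this output position is [0 0 0 / 3 12 5 / 1 1 2]. Elementwise product with the kernel and sum: 0·1 + 0·2 + 0·1 + 3·2 + 12·-1 + 5·2 + 1·-1 + 1·-1 + 2·-1.

-6 0 -1
7 0 -24
5 -6 16
17 52 45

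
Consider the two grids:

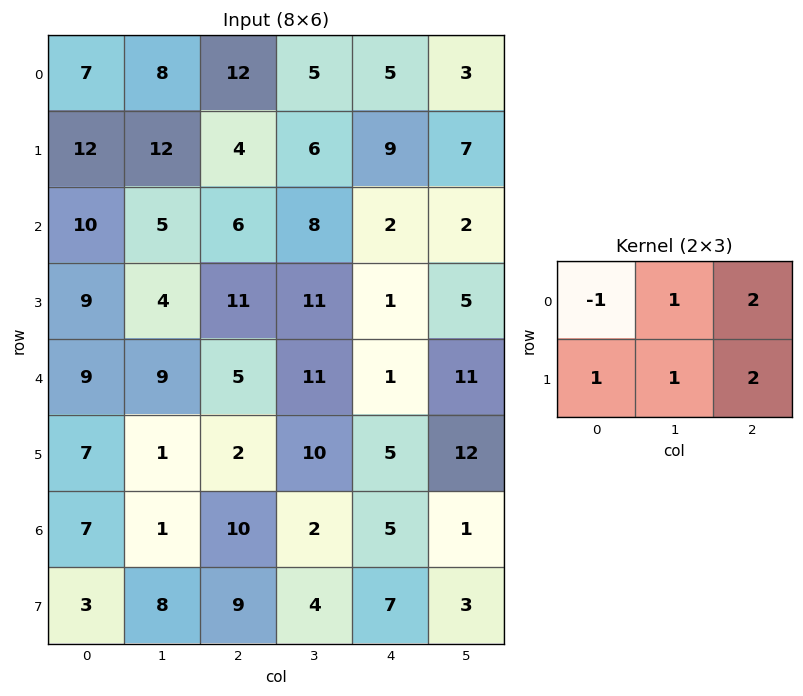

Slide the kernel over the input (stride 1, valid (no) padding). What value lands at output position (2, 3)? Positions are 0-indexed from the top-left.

20

The receptive field on the input at this output position is [8 2 2 / 11 1 5]. Elementwise product with the kernel and sum: 8·-1 + 2·1 + 2·2 + 11·1 + 1·1 + 5·2.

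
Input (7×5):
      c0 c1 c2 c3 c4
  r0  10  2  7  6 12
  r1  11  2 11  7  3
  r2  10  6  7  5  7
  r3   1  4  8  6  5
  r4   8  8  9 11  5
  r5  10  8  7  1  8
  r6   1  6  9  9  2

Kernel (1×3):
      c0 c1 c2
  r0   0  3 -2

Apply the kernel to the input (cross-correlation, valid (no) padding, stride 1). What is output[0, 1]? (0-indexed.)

9

The receptive field on the input at this output position is [2 7 6]. Elementwise product with the kernel and sum: 7·3 + 6·-2.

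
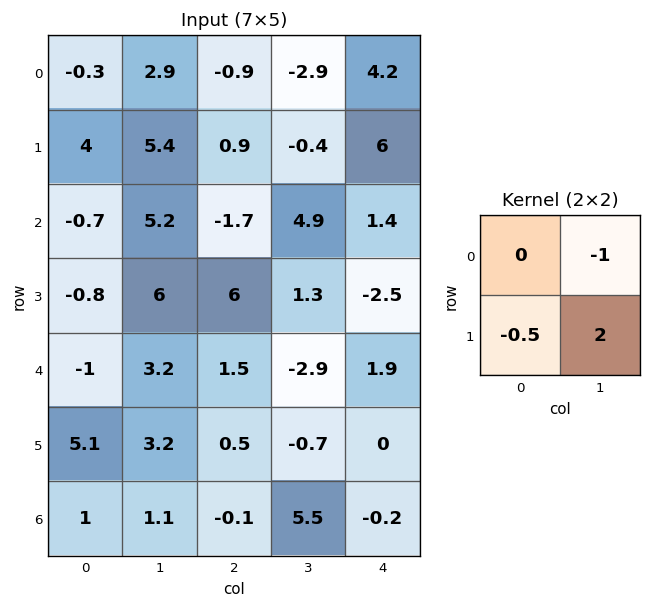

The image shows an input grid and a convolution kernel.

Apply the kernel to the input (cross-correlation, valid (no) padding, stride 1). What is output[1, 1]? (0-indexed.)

The receptive field on the input at this output position is [5.4 0.9 / 5.2 -1.7]. Elementwise product with the kernel and sum: 0.9·-1 + 5.2·-0.5 + -1.7·2.

-6.9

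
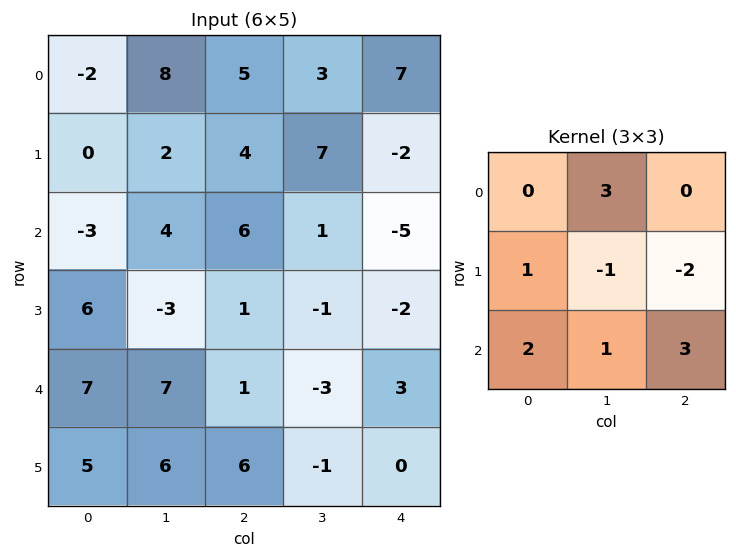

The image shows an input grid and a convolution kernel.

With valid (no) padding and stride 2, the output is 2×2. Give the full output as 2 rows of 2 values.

30 8
43 17

Output[0,0]: The receptive field on the input at this output position is [-2 8 5 / 0 2 4 / -3 4 6]. Elementwise product with the kernel and sum: 8·3 + 0·1 + 2·-1 + 4·-2 + -3·2 + 4·1 + 6·3.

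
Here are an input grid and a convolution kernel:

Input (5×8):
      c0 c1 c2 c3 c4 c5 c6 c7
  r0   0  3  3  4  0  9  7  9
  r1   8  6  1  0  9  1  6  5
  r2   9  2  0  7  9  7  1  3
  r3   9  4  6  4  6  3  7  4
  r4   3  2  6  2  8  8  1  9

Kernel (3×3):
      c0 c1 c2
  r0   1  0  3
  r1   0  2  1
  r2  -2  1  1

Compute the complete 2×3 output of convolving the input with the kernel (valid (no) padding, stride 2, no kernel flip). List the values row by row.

6 28 19
25 39 18

Output[0,0]: The receptive field on the input at this output position is [0 3 3 / 8 6 1 / 9 2 0]. Elementwise product with the kernel and sum: 0·1 + 3·3 + 6·2 + 1·1 + 9·-2 + 2·1 + 0·1.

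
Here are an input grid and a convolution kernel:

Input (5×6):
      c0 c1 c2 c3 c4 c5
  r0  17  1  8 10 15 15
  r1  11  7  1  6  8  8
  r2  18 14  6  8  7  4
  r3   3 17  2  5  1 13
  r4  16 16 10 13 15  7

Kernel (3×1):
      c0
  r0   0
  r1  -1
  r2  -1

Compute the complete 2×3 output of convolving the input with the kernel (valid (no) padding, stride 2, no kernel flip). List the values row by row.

-29 -7 -15
-19 -12 -16

Output[0,0]: The receptive field on the input at this output position is [17 / 11 / 18]. Elementwise product with the kernel and sum: 11·-1 + 18·-1.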